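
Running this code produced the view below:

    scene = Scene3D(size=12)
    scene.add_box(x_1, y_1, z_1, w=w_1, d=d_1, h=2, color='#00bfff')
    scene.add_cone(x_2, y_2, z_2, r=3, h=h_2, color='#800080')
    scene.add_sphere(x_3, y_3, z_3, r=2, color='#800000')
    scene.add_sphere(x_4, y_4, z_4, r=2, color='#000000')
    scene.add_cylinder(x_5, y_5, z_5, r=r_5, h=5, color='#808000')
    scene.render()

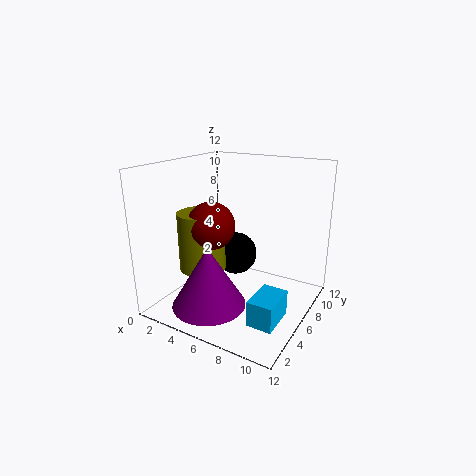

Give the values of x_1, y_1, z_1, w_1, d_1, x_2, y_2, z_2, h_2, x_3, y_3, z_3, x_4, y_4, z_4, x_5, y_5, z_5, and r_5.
x_1 = 9; y_1 = 2; z_1 = 1; w_1 = 2; d_1 = 3; x_2 = 5; y_2 = 3; z_2 = 1; h_2 = 5; x_3 = 4; y_3 = 5; z_3 = 7; x_4 = 4; y_4 = 9; z_4 = 3; x_5 = 3; y_5 = 5; z_5 = 3; r_5 = 2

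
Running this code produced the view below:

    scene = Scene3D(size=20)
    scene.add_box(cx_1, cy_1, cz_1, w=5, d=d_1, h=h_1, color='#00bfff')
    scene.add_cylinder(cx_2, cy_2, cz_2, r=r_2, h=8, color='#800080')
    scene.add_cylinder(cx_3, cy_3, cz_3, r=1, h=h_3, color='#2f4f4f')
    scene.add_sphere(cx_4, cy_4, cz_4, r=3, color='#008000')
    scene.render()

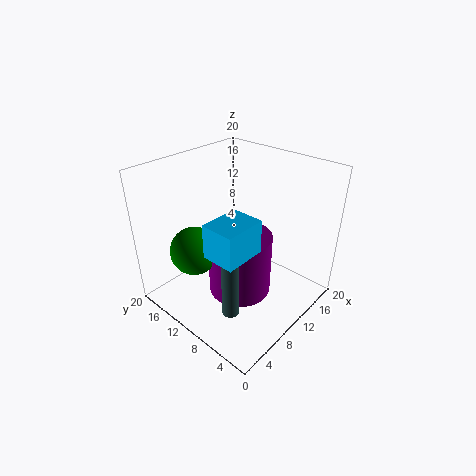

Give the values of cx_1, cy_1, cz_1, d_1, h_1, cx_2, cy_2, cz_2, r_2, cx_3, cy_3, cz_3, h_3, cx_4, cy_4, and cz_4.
cx_1 = 1; cy_1 = 3; cz_1 = 13; d_1 = 4; h_1 = 4; cx_2 = 7; cy_2 = 7; cz_2 = 5; r_2 = 4; cx_3 = 2; cy_3 = 4; cz_3 = 6; h_3 = 9; cx_4 = 3; cy_4 = 11; cz_4 = 11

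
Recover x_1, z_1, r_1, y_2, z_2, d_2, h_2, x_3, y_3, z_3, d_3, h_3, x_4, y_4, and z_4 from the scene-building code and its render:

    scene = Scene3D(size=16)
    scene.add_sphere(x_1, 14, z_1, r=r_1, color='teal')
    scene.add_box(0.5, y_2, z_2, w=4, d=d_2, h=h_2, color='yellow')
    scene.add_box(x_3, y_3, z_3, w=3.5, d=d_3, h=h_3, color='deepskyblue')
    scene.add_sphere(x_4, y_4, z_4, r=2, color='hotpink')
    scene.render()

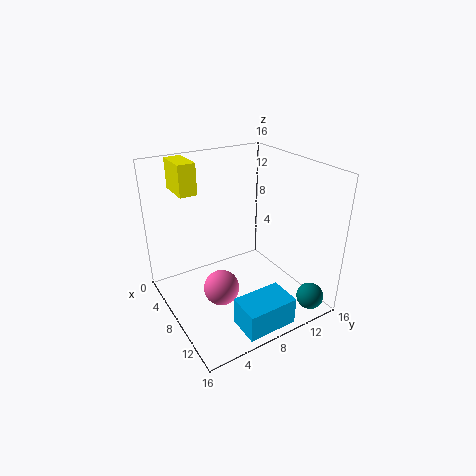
x_1 = 14
z_1 = 1.5
r_1 = 1.5
y_2 = 3
z_2 = 12.5
d_2 = 2
h_2 = 3.5
x_3 = 12
y_3 = 5
z_3 = 0.5
d_3 = 5.5
h_3 = 3
x_4 = 8.5
y_4 = 5.5
z_4 = 2.5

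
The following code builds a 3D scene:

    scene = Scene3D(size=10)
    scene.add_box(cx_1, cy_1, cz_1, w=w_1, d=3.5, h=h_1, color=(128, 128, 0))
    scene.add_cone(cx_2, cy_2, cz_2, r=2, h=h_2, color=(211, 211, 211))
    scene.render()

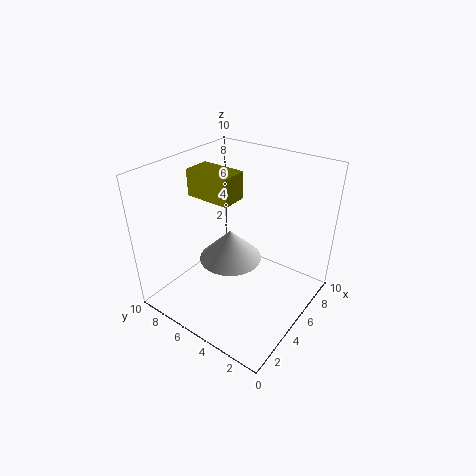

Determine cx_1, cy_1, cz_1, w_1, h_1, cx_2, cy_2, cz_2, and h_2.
cx_1 = 5, cy_1 = 6, cz_1 = 7, w_1 = 2, h_1 = 2, cx_2 = 3.5, cy_2 = 4.5, cz_2 = 4.5, h_2 = 2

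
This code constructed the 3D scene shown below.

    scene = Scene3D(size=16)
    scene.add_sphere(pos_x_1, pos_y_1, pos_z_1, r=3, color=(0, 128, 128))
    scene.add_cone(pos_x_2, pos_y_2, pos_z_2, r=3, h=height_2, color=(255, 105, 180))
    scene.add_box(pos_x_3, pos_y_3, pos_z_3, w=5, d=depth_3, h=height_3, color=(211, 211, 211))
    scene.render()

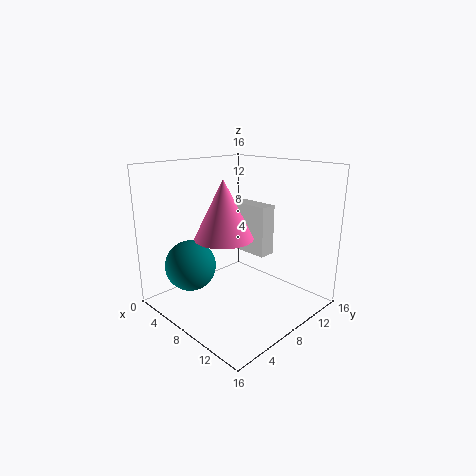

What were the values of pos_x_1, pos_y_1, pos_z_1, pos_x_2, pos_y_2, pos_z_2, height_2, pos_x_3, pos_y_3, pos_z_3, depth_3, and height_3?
pos_x_1 = 3, pos_y_1 = 5, pos_z_1 = 4, pos_x_2 = 9, pos_y_2 = 5, pos_z_2 = 9, height_2 = 6, pos_x_3 = 4, pos_y_3 = 11, pos_z_3 = 5, depth_3 = 2, height_3 = 6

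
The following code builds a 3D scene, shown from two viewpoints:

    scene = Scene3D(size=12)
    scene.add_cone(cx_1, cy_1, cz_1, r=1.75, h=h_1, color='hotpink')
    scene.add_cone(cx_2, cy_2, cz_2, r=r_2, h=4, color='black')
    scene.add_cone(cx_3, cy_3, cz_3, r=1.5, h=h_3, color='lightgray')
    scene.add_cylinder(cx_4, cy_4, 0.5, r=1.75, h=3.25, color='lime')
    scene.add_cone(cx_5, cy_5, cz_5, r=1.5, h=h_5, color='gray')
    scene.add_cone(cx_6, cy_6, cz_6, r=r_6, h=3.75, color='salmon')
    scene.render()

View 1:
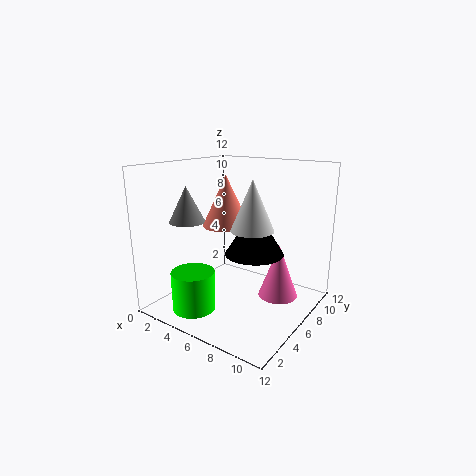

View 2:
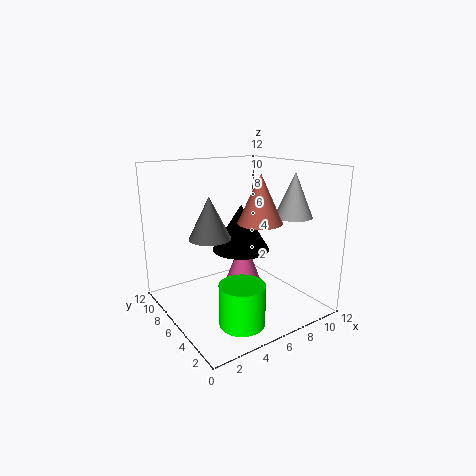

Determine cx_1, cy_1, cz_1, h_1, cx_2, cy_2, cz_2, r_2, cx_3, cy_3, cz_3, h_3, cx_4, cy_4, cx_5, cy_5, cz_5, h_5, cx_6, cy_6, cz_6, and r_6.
cx_1 = 8.5
cy_1 = 8.75
cz_1 = 0.25
h_1 = 4.75
cx_2 = 7
cy_2 = 7
cz_2 = 4.5
r_2 = 2.5
cx_3 = 9.25
cy_3 = 3
cz_3 = 8
h_3 = 3.5
cx_4 = 4
cy_4 = 2.5
cx_5 = 2.25
cy_5 = 4
cz_5 = 7.25
h_5 = 3
cx_6 = 6.5
cy_6 = 3.75
cz_6 = 7.75
r_6 = 1.75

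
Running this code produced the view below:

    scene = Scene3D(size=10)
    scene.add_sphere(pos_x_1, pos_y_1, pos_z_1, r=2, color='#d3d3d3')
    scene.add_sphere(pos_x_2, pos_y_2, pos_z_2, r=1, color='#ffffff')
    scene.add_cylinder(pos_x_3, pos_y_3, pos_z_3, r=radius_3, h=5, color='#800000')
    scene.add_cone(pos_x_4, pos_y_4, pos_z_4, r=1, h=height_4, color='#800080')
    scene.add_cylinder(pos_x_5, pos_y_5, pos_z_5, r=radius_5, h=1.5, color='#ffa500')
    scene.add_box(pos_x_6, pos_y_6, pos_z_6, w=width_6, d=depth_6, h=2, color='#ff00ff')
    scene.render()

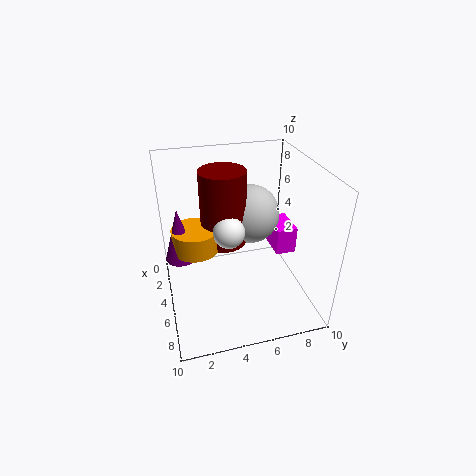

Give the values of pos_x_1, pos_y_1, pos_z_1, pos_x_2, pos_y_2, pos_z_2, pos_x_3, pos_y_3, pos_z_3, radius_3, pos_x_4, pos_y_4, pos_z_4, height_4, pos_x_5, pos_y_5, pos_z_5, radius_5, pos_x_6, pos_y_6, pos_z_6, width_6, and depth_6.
pos_x_1 = 4.5; pos_y_1 = 6; pos_z_1 = 6.5; pos_x_2 = 6.5; pos_y_2 = 4; pos_z_2 = 6.5; pos_x_3 = 5; pos_y_3 = 4; pos_z_3 = 5; radius_3 = 1.5; pos_x_4 = 5.5; pos_y_4 = 1; pos_z_4 = 4.5; height_4 = 3.5; pos_x_5 = 5.5; pos_y_5 = 2; pos_z_5 = 5; radius_5 = 1.5; pos_x_6 = 2.5; pos_y_6 = 8; pos_z_6 = 3; width_6 = 2.5; depth_6 = 1.5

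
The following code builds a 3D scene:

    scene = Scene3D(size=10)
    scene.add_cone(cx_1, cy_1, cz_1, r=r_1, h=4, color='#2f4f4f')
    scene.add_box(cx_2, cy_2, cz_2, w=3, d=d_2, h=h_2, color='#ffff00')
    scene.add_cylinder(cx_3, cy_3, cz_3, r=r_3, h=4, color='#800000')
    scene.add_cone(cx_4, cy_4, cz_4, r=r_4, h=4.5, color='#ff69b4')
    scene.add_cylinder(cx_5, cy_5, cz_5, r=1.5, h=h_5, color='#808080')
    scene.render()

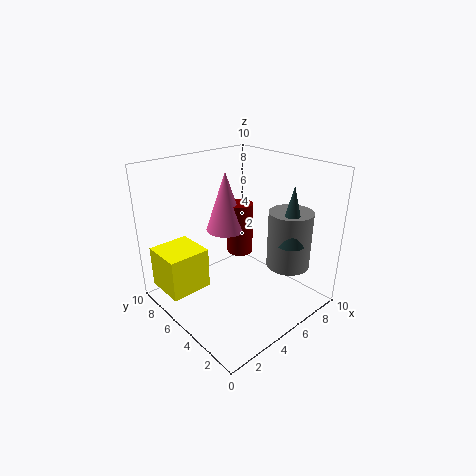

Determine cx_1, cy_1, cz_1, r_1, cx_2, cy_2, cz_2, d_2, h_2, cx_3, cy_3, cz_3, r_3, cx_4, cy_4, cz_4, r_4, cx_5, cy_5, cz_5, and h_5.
cx_1 = 7
cy_1 = 2
cz_1 = 5
r_1 = 1
cx_2 = 0.5
cy_2 = 6.5
cz_2 = 1
d_2 = 3
h_2 = 3
cx_3 = 7
cy_3 = 7
cz_3 = 2.5
r_3 = 1
cx_4 = 6
cy_4 = 7.5
cz_4 = 4.5
r_4 = 1.5
cx_5 = 7.5
cy_5 = 2.5
cz_5 = 3
h_5 = 4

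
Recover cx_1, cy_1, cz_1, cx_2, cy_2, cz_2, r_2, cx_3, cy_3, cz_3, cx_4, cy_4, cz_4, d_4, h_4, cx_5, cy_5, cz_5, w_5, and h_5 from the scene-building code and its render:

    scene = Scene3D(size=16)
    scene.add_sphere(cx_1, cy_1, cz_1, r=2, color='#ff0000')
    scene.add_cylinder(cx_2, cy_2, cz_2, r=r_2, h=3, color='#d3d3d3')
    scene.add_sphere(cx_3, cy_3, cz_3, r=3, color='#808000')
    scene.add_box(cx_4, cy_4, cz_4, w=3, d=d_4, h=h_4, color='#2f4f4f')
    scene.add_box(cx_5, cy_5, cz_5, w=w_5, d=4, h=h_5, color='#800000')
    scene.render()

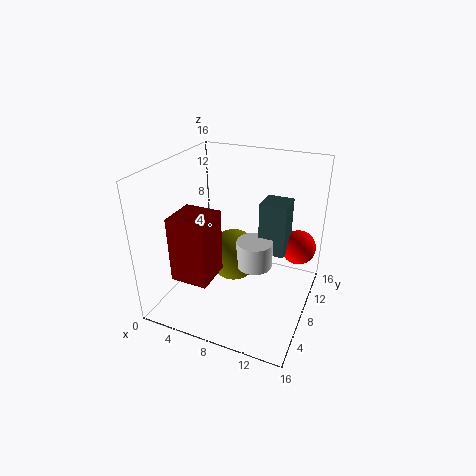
cx_1 = 14
cy_1 = 12
cz_1 = 6
cx_2 = 10
cy_2 = 8
cz_2 = 5
r_2 = 2
cx_3 = 7
cy_3 = 9
cz_3 = 5
cx_4 = 10
cy_4 = 9
cz_4 = 6
d_4 = 3
h_4 = 6
cx_5 = 3
cy_5 = 2
cz_5 = 5
w_5 = 4
h_5 = 7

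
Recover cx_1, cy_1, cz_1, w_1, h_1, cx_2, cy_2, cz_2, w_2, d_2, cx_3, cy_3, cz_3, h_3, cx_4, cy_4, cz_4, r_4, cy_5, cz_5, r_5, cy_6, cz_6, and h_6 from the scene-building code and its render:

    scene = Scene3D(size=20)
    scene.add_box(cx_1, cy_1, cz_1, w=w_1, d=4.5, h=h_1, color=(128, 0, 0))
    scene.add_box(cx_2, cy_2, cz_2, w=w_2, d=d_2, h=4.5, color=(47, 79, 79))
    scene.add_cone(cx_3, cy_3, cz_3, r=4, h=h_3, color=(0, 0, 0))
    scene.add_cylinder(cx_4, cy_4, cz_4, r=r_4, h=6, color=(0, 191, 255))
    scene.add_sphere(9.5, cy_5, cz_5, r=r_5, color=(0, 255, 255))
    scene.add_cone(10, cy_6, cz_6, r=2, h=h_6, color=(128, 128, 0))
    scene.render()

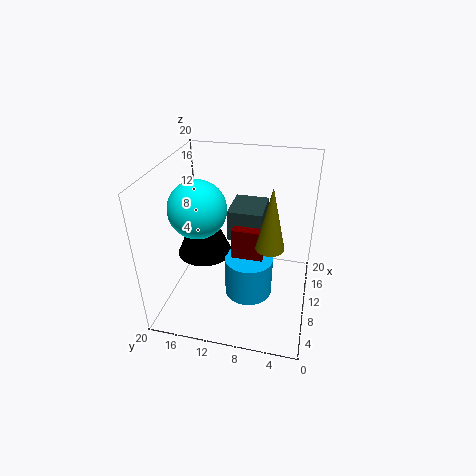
cx_1 = 10, cy_1 = 6.5, cz_1 = 5.5, w_1 = 7, h_1 = 5.5, cx_2 = 11.5, cy_2 = 7, cz_2 = 8.5, w_2 = 6, d_2 = 5, cx_3 = 11.5, cy_3 = 15.5, cz_3 = 6, h_3 = 9, cx_4 = 10.5, cy_4 = 8.5, cz_4 = 0.5, r_4 = 3.5, cy_5 = 15.5, cz_5 = 14, r_5 = 4, cy_6 = 5.5, cz_6 = 9, h_6 = 9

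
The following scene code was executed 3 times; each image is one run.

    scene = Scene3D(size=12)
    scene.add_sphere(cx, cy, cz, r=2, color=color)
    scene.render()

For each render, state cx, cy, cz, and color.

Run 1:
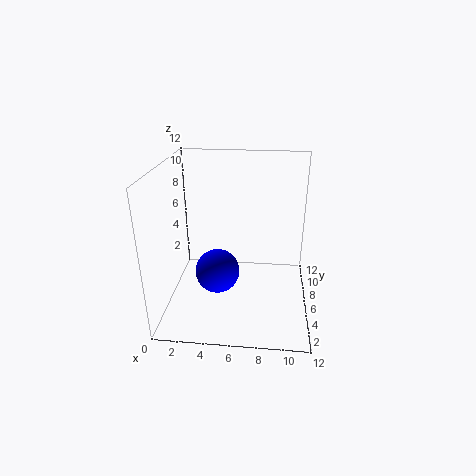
cx = 4
cy = 7
cz = 2
color = 'blue'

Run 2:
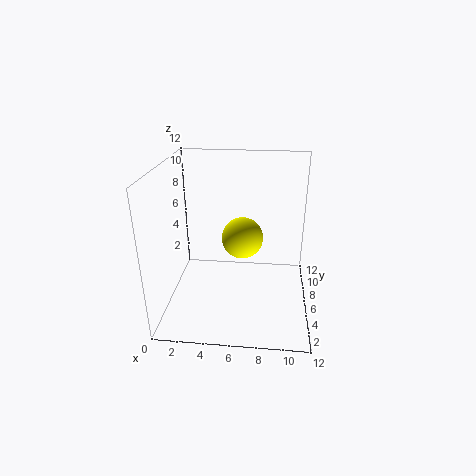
cx = 6
cy = 10
cz = 4
color = 'yellow'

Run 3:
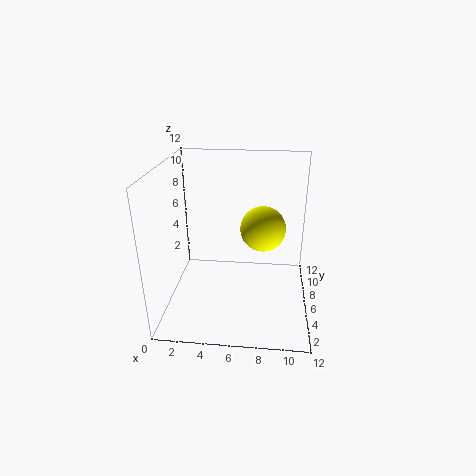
cx = 8
cy = 8
cz = 6
color = 'yellow'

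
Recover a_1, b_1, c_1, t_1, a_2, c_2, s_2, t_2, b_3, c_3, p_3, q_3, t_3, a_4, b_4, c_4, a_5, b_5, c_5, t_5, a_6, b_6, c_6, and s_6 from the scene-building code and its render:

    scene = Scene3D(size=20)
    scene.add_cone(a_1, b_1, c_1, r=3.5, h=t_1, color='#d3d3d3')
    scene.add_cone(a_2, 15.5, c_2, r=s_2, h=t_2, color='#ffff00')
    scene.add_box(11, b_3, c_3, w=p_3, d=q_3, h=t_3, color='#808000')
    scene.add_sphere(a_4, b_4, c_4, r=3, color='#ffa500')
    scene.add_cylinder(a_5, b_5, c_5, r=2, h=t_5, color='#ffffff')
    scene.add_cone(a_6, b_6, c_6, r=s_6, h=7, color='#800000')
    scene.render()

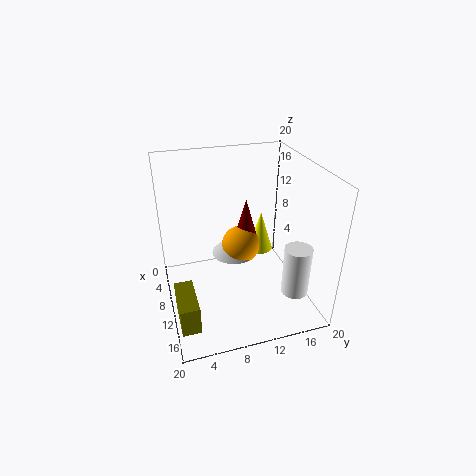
a_1 = 4.5
b_1 = 11
c_1 = 4
t_1 = 3.5
a_2 = 4.5
c_2 = 4
s_2 = 2
t_2 = 6.5
b_3 = 0.5
c_3 = 1
p_3 = 6
q_3 = 2.5
t_3 = 4
a_4 = 5
b_4 = 12
c_4 = 5.5
a_5 = 13
b_5 = 18
c_5 = 1
t_5 = 7.5
a_6 = 4.5
b_6 = 13
c_6 = 6
s_6 = 2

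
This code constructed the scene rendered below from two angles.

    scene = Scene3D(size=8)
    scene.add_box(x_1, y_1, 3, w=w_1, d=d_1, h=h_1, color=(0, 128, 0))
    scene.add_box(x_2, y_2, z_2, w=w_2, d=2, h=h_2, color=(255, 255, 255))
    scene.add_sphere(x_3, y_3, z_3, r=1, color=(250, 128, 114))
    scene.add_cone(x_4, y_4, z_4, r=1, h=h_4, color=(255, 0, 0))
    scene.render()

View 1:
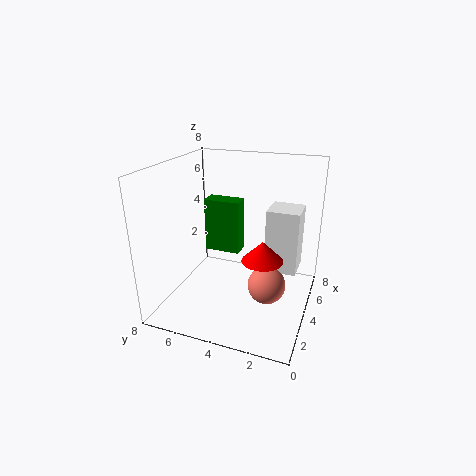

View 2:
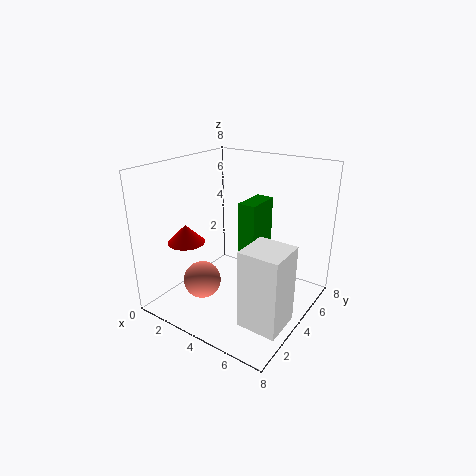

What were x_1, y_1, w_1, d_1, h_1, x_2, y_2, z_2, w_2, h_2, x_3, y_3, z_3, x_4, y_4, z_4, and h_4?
x_1 = 4
y_1 = 4
w_1 = 1
d_1 = 2
h_1 = 3
x_2 = 6
y_2 = 1
z_2 = 1
w_2 = 2
h_2 = 4
x_3 = 3
y_3 = 2
z_3 = 2
x_4 = 2
y_4 = 2
z_4 = 4
h_4 = 1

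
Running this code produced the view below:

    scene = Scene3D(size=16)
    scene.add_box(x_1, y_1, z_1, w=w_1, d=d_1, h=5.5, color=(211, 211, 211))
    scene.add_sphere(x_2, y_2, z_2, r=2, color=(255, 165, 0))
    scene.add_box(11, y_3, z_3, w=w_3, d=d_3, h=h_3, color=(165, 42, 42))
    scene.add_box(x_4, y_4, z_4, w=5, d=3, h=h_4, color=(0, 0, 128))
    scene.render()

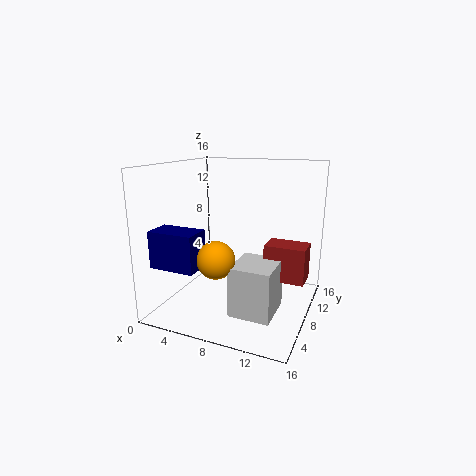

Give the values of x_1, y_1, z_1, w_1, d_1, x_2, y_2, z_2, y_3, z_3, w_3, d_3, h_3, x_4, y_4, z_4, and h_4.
x_1 = 8.5, y_1 = 4, z_1 = 0.5, w_1 = 4.5, d_1 = 5, x_2 = 7, y_2 = 4.5, z_2 = 6.5, y_3 = 8, z_3 = 3.5, w_3 = 4.5, d_3 = 3, h_3 = 4, x_4 = 0.5, y_4 = 2, z_4 = 5.5, h_4 = 4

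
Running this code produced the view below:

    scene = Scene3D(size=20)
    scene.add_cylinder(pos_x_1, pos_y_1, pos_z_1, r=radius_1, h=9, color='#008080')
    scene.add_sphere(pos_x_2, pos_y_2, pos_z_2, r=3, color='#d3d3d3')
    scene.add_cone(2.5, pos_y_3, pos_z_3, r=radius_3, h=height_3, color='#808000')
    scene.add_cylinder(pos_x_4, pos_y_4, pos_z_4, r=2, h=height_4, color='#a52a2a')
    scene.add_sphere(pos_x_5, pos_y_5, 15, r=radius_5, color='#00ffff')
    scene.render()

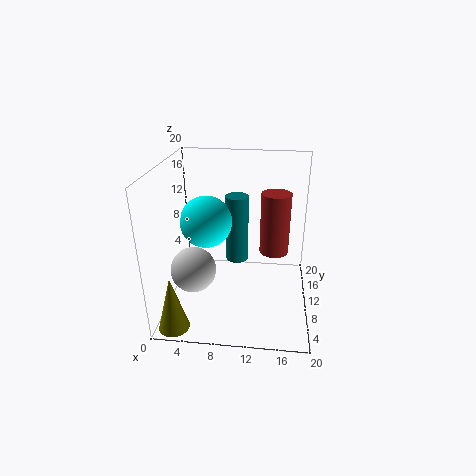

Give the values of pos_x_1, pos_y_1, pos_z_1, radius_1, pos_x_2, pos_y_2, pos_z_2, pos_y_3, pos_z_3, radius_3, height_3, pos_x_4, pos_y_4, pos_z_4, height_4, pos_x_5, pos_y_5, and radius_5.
pos_x_1 = 10; pos_y_1 = 9; pos_z_1 = 7.5; radius_1 = 1.5; pos_x_2 = 4.5; pos_y_2 = 6; pos_z_2 = 7; pos_y_3 = 2; pos_z_3 = 0.5; radius_3 = 2; height_3 = 7.5; pos_x_4 = 15; pos_y_4 = 10.5; pos_z_4 = 8; height_4 = 8.5; pos_x_5 = 7; pos_y_5 = 4; radius_5 = 3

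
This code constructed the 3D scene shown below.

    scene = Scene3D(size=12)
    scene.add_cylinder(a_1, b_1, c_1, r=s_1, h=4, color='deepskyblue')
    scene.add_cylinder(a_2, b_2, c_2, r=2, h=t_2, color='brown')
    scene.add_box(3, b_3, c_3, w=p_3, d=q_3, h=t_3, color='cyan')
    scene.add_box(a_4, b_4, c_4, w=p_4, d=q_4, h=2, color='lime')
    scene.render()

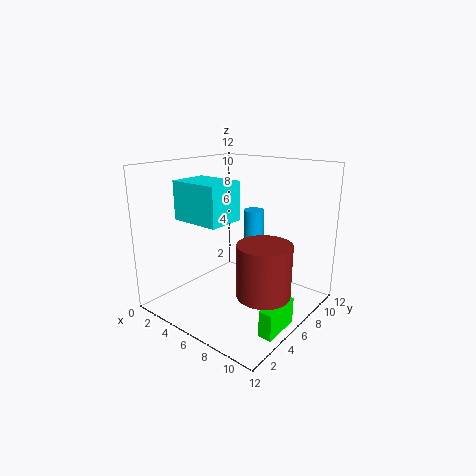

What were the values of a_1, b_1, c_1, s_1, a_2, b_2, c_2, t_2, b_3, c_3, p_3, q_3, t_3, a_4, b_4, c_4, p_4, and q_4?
a_1 = 4, b_1 = 11, c_1 = 3, s_1 = 1, a_2 = 10, b_2 = 4, c_2 = 3, t_2 = 4, b_3 = 2, c_3 = 8, p_3 = 4, q_3 = 3, t_3 = 3, a_4 = 11, b_4 = 2, c_4 = 1, p_4 = 1, q_4 = 3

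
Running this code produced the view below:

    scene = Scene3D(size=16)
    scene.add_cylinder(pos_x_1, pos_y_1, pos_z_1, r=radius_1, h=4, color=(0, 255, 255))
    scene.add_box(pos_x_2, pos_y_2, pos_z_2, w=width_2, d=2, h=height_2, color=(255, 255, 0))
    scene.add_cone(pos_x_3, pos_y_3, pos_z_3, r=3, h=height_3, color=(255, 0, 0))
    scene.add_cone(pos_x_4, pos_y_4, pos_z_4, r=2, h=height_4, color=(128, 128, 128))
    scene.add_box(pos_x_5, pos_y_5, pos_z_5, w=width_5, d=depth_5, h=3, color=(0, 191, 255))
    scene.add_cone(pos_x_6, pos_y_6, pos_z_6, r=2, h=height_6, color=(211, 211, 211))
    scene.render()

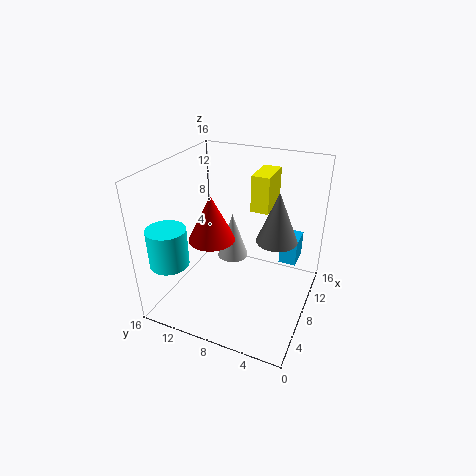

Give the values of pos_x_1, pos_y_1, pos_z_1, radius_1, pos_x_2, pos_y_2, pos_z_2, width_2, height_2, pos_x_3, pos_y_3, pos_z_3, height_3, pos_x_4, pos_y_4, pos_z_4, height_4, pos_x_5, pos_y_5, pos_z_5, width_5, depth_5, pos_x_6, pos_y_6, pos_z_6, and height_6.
pos_x_1 = 2
pos_y_1 = 13
pos_z_1 = 7
radius_1 = 2
pos_x_2 = 9
pos_y_2 = 5
pos_z_2 = 11
width_2 = 4
height_2 = 4
pos_x_3 = 11
pos_y_3 = 13
pos_z_3 = 5
height_3 = 6
pos_x_4 = 6
pos_y_4 = 3
pos_z_4 = 10
height_4 = 5
pos_x_5 = 11
pos_y_5 = 2
pos_z_5 = 4
width_5 = 3
depth_5 = 2
pos_x_6 = 13
pos_y_6 = 11
pos_z_6 = 2
height_6 = 6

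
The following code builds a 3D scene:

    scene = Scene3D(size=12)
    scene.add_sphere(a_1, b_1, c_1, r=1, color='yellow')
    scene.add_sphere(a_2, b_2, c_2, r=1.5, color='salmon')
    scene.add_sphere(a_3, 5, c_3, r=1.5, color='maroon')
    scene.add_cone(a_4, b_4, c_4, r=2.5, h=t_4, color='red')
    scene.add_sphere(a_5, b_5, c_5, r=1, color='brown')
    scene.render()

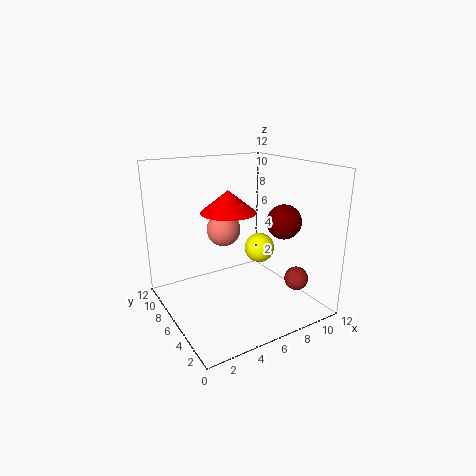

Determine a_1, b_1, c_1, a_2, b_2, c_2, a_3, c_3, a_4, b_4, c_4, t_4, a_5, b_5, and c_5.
a_1 = 5, b_1 = 1.5, c_1 = 7, a_2 = 6, b_2 = 8.5, c_2 = 6, a_3 = 10, c_3 = 7, a_4 = 6.5, b_4 = 8.5, c_4 = 7.5, t_4 = 2, a_5 = 10, b_5 = 3, c_5 = 2.5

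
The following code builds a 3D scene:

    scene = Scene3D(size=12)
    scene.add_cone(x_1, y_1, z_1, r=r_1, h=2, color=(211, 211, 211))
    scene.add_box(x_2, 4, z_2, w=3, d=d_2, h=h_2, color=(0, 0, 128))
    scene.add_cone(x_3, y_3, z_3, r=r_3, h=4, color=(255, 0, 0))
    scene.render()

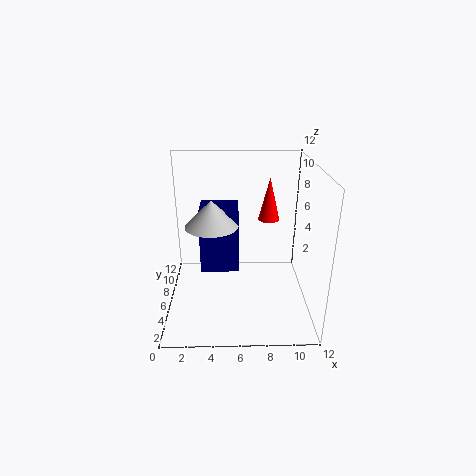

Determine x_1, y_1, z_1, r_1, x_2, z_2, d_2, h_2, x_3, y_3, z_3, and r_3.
x_1 = 4; y_1 = 4; z_1 = 8; r_1 = 2; x_2 = 3; z_2 = 4; d_2 = 3; h_2 = 5; x_3 = 9; y_3 = 10; z_3 = 6; r_3 = 1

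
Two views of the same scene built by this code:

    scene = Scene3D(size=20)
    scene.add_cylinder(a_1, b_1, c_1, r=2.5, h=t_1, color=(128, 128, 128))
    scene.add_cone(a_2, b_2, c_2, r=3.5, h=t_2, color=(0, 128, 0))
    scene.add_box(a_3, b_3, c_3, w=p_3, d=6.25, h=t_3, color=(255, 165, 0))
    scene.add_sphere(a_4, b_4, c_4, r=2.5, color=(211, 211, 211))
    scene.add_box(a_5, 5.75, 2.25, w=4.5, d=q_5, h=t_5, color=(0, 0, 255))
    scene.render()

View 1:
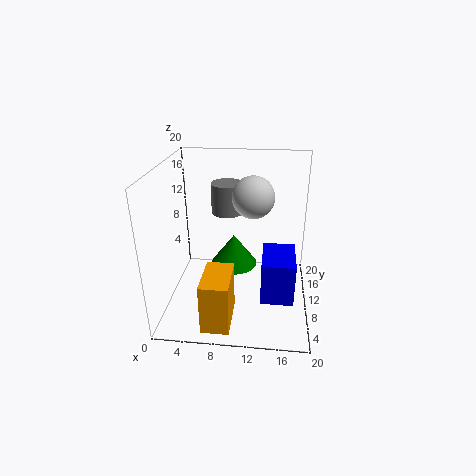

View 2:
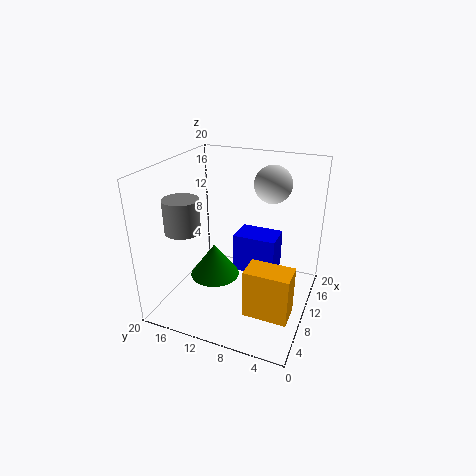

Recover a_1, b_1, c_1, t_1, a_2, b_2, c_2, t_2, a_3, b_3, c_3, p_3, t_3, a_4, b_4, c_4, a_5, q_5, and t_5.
a_1 = 7.5
b_1 = 17.25
c_1 = 10.75
t_1 = 4.75
a_2 = 9
b_2 = 13.25
c_2 = 4
t_2 = 4.75
a_3 = 6
b_3 = 1.5
c_3 = 0.25
p_3 = 3.75
t_3 = 7
a_4 = 12.25
b_4 = 6
c_4 = 17.5
a_5 = 13.5
q_5 = 6.5
t_5 = 6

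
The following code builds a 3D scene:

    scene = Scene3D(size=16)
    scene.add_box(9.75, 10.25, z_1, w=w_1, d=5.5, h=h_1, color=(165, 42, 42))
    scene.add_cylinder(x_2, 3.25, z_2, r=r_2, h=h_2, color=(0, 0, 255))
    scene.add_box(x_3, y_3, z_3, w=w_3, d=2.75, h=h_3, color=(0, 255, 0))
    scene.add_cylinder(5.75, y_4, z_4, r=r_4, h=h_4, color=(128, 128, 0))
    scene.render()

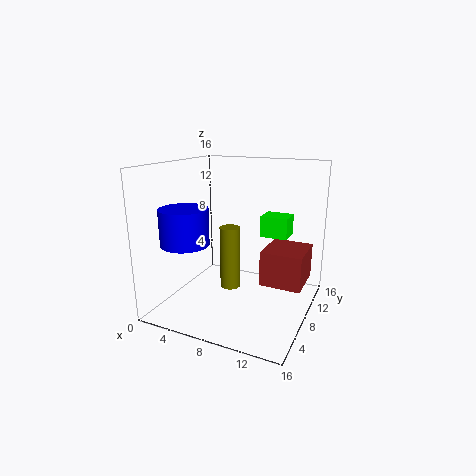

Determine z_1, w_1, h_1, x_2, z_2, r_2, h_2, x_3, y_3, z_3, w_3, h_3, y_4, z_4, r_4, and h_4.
z_1 = 1.5; w_1 = 5; h_1 = 4.25; x_2 = 4.25; z_2 = 8.25; r_2 = 2.5; h_2 = 3.75; x_3 = 9.25; y_3 = 11.5; z_3 = 7.25; w_3 = 3.25; h_3 = 2.5; y_4 = 10.5; z_4 = 0.5; r_4 = 1.25; h_4 = 7.75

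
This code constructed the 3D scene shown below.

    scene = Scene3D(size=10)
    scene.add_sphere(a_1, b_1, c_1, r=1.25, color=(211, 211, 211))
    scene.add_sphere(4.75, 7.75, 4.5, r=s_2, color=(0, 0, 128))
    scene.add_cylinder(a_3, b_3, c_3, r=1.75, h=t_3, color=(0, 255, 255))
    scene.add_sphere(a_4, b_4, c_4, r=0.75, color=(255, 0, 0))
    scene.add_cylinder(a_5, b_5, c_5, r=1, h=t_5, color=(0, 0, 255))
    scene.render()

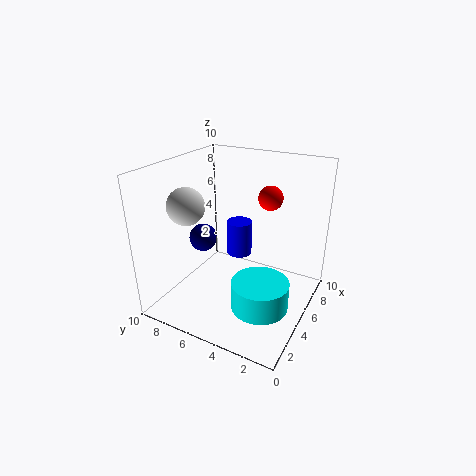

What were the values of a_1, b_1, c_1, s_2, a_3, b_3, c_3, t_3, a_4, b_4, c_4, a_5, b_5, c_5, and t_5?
a_1 = 3; b_1 = 7.75; c_1 = 7.5; s_2 = 1; a_3 = 2.25; b_3 = 2; c_3 = 2.25; t_3 = 1.75; a_4 = 4.5; b_4 = 2.5; c_4 = 8.5; a_5 = 8; b_5 = 6.5; c_5 = 2; t_5 = 2.75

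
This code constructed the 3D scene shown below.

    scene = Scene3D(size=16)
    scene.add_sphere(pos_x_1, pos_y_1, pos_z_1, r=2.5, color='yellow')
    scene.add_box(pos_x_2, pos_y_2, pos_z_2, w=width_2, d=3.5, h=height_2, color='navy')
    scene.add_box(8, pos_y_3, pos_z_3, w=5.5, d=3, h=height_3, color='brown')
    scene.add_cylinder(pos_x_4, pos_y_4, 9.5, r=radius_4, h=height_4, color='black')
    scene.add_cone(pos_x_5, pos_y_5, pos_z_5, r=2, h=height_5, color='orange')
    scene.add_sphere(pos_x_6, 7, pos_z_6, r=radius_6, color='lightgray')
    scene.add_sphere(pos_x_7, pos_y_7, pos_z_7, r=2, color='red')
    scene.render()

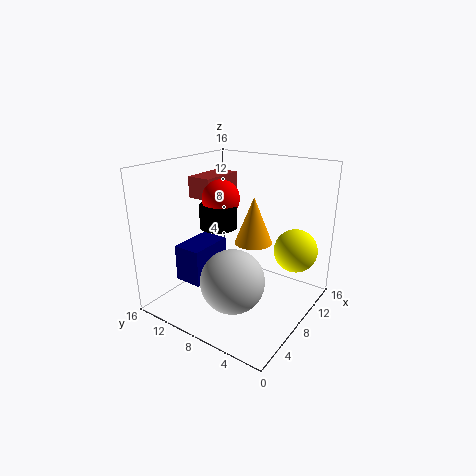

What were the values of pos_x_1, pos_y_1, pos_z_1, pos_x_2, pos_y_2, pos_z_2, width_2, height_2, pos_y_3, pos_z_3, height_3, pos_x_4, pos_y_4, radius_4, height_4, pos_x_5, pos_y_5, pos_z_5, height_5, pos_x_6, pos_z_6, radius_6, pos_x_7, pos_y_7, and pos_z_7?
pos_x_1 = 12.5; pos_y_1 = 3; pos_z_1 = 6; pos_x_2 = 5.5; pos_y_2 = 12; pos_z_2 = 1.5; width_2 = 5.5; height_2 = 4.5; pos_y_3 = 12; pos_z_3 = 11.5; height_3 = 2.5; pos_x_4 = 6.5; pos_y_4 = 9.5; radius_4 = 2; height_4 = 2.5; pos_x_5 = 8; pos_y_5 = 6; pos_z_5 = 8; height_5 = 5; pos_x_6 = 5.5; pos_z_6 = 4; radius_6 = 3.5; pos_x_7 = 7; pos_y_7 = 9.5; pos_z_7 = 12.5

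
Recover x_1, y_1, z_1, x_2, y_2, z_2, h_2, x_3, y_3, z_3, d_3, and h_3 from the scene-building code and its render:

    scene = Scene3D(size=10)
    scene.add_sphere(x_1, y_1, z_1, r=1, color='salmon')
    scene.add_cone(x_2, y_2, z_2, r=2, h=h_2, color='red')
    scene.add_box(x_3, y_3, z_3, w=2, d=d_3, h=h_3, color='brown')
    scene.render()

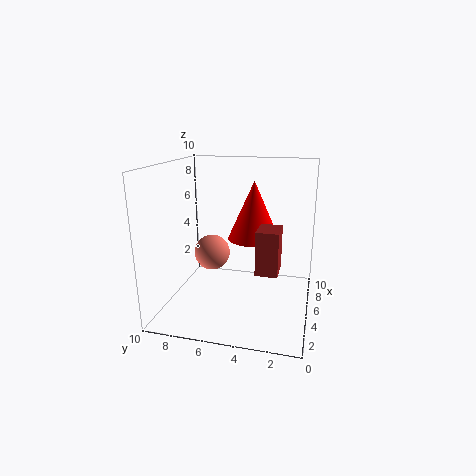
x_1 = 1; y_1 = 5.5; z_1 = 5.5; x_2 = 8; y_2 = 4.5; z_2 = 4; h_2 = 4.5; x_3 = 3.5; y_3 = 2; z_3 = 3; d_3 = 1.5; h_3 = 3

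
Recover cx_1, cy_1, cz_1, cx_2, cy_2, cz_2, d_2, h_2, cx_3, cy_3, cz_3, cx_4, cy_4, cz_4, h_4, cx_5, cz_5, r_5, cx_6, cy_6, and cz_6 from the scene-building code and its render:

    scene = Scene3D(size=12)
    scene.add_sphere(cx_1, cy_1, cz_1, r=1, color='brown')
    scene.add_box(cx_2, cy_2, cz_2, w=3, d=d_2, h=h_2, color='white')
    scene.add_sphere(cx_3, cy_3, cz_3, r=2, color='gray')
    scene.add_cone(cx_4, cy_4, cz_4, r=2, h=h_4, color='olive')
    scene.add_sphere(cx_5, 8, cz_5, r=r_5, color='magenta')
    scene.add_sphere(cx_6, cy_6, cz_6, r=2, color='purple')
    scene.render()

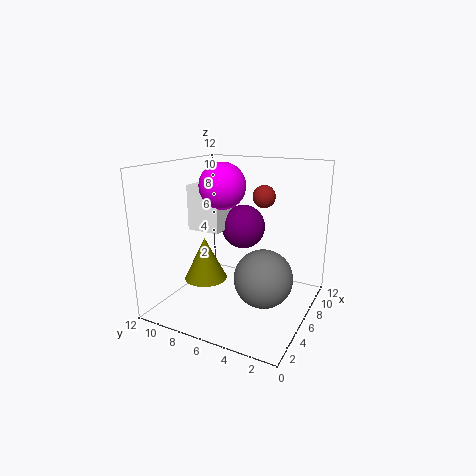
cx_1 = 9
cy_1 = 5
cz_1 = 9
cx_2 = 6
cy_2 = 8
cz_2 = 6
d_2 = 3
h_2 = 4
cx_3 = 2
cy_3 = 2
cz_3 = 5
cx_4 = 7
cy_4 = 10
cz_4 = 1
h_4 = 4
cx_5 = 7
cz_5 = 10
r_5 = 2
cx_6 = 9
cy_6 = 7
cz_6 = 6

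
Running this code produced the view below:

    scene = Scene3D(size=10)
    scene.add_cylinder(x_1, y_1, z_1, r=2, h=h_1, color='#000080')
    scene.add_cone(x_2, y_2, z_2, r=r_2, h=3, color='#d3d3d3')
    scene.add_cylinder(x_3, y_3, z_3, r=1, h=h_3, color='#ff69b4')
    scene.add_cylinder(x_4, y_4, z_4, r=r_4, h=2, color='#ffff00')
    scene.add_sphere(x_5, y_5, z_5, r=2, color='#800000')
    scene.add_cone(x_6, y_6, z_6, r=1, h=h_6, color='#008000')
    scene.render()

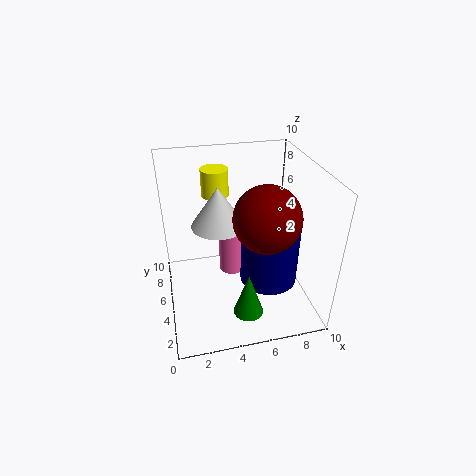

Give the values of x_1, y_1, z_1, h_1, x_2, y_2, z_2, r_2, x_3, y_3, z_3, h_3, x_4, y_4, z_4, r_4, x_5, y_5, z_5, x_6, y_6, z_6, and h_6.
x_1 = 7, y_1 = 4, z_1 = 2, h_1 = 4, x_2 = 4, y_2 = 7, z_2 = 5, r_2 = 2, x_3 = 5, y_3 = 7, z_3 = 1, h_3 = 4, x_4 = 4, y_4 = 8, z_4 = 7, r_4 = 1, x_5 = 6, y_5 = 2, z_5 = 8, x_6 = 5, y_6 = 2, z_6 = 1, h_6 = 3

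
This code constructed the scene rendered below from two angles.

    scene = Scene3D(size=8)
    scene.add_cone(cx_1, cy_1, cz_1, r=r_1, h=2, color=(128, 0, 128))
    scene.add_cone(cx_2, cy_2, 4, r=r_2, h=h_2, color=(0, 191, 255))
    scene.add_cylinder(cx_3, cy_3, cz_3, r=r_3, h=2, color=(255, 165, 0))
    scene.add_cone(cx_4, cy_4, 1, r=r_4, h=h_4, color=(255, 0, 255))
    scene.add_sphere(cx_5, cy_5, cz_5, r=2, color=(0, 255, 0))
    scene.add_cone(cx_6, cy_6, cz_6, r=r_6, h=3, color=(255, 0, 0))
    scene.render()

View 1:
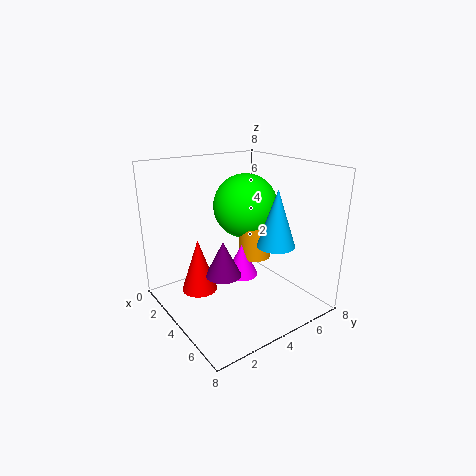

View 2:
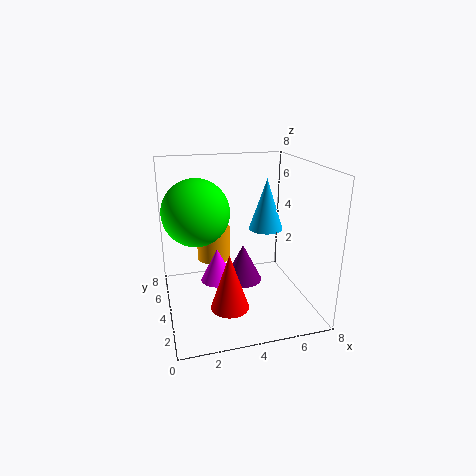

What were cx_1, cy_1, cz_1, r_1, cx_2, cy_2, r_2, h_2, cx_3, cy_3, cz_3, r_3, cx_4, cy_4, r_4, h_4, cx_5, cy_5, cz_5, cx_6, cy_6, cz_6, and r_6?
cx_1 = 4, cy_1 = 3, cz_1 = 2, r_1 = 1, cx_2 = 6, cy_2 = 5, r_2 = 1, h_2 = 3, cx_3 = 3, cy_3 = 6, cz_3 = 2, r_3 = 1, cx_4 = 3, cy_4 = 5, r_4 = 1, h_4 = 2, cx_5 = 2, cy_5 = 6, cz_5 = 5, cx_6 = 3, cy_6 = 2, cz_6 = 1, r_6 = 1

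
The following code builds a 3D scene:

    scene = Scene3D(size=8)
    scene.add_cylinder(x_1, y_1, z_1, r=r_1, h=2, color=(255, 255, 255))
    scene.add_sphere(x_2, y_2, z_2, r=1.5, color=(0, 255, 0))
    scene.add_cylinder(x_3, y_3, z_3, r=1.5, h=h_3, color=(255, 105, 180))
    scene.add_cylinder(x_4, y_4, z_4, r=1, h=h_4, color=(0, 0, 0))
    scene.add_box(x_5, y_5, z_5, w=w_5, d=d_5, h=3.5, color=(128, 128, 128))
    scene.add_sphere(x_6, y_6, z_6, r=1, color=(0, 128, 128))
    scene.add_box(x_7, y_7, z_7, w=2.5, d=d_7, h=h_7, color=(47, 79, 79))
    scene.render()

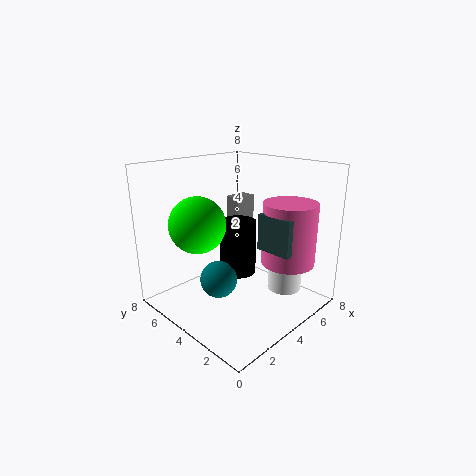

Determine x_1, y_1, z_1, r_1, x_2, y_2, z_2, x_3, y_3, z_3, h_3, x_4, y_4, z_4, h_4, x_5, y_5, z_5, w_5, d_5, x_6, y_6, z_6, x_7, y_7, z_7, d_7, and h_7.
x_1 = 6.5; y_1 = 2.5; z_1 = 0.5; r_1 = 1; x_2 = 2; y_2 = 5; z_2 = 5; x_3 = 6; y_3 = 2; z_3 = 2.5; h_3 = 3.5; x_4 = 4; y_4 = 4; z_4 = 2; h_4 = 3; x_5 = 6; y_5 = 6; z_5 = 2; w_5 = 1.5; d_5 = 1; x_6 = 2.5; y_6 = 4; z_6 = 2; x_7 = 4.5; y_7 = 1; z_7 = 3.5; d_7 = 2; h_7 = 2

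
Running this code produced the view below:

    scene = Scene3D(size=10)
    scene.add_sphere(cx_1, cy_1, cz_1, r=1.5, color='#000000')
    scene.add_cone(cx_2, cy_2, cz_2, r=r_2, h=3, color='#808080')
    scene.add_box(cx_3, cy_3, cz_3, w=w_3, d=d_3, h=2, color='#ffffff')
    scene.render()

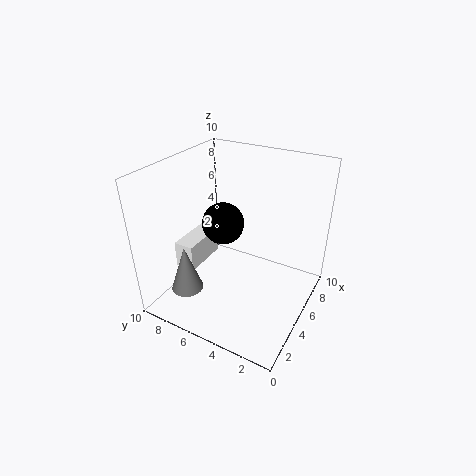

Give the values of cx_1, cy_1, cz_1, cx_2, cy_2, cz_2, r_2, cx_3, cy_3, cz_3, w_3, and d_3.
cx_1 = 5.5
cy_1 = 6.5
cz_1 = 5.5
cx_2 = 1
cy_2 = 6.5
cz_2 = 3
r_2 = 1
cx_3 = 3.5
cy_3 = 8
cz_3 = 2
w_3 = 3.5
d_3 = 1.5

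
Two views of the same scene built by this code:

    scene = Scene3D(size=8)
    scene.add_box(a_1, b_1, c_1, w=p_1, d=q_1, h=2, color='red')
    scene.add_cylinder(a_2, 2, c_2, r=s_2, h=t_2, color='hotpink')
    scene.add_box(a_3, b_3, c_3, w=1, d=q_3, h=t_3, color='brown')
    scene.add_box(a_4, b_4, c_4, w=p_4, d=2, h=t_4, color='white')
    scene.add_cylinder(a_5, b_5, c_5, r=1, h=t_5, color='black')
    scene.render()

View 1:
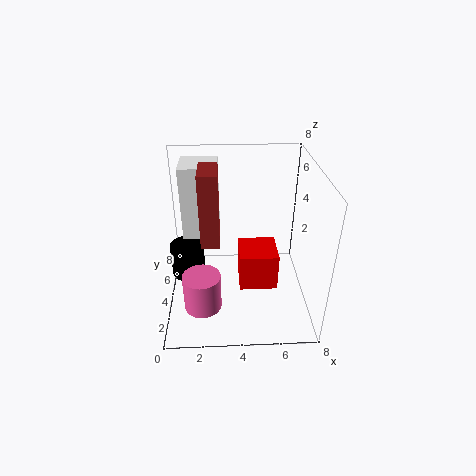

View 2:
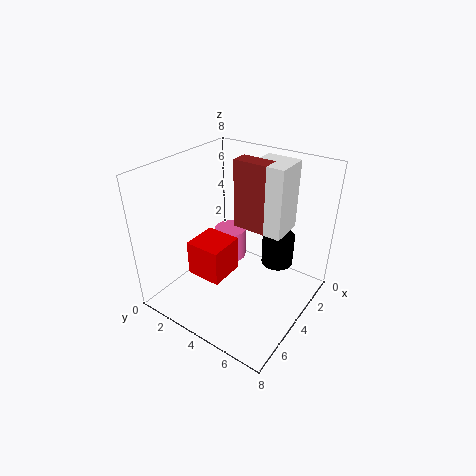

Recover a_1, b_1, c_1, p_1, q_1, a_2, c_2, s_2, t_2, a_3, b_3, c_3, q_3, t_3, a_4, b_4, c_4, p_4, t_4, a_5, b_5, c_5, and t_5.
a_1 = 4
b_1 = 2
c_1 = 2
p_1 = 2
q_1 = 2
a_2 = 2
c_2 = 1
s_2 = 1
t_2 = 2
a_3 = 2
b_3 = 3
c_3 = 4
q_3 = 2
t_3 = 4
a_4 = 1
b_4 = 4
c_4 = 4
p_4 = 2
t_4 = 4
a_5 = 1
b_5 = 5
c_5 = 1
t_5 = 2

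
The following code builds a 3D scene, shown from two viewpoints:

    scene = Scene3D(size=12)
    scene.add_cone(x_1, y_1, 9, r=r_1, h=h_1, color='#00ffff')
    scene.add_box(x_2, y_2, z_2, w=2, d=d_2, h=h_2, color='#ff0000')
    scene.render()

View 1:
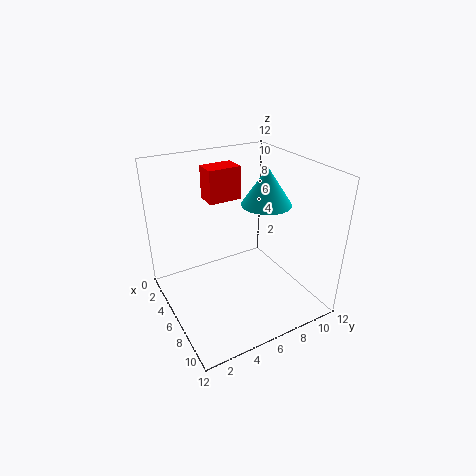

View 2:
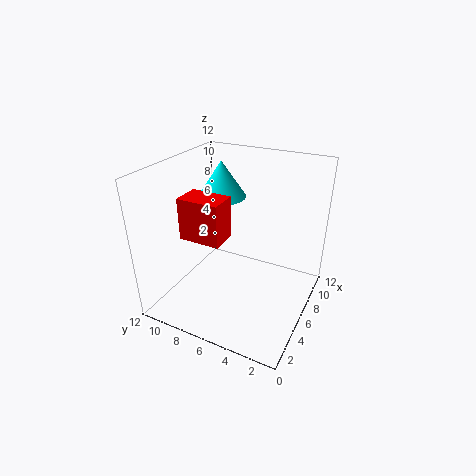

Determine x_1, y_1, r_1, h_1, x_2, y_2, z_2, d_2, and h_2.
x_1 = 7; y_1 = 8; r_1 = 2; h_1 = 3; x_2 = 1; y_2 = 5; z_2 = 8; d_2 = 3; h_2 = 3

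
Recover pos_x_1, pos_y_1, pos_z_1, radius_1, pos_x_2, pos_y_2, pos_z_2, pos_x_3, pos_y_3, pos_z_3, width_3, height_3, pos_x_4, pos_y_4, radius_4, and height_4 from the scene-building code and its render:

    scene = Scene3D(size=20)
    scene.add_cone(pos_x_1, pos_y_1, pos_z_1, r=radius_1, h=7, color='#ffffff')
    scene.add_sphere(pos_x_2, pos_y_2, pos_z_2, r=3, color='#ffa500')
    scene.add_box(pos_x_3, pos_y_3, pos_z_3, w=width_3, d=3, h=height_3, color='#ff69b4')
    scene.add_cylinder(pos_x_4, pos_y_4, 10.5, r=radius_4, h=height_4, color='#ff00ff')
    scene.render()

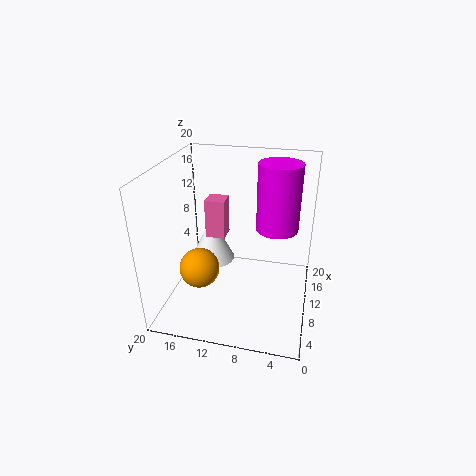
pos_x_1 = 15
pos_y_1 = 15.5
pos_z_1 = 3
radius_1 = 3.5
pos_x_2 = 10
pos_y_2 = 16
pos_z_2 = 4
pos_x_3 = 13.5
pos_y_3 = 13
pos_z_3 = 7.5
width_3 = 3
height_3 = 6
pos_x_4 = 13
pos_y_4 = 5
radius_4 = 3
height_4 = 9.5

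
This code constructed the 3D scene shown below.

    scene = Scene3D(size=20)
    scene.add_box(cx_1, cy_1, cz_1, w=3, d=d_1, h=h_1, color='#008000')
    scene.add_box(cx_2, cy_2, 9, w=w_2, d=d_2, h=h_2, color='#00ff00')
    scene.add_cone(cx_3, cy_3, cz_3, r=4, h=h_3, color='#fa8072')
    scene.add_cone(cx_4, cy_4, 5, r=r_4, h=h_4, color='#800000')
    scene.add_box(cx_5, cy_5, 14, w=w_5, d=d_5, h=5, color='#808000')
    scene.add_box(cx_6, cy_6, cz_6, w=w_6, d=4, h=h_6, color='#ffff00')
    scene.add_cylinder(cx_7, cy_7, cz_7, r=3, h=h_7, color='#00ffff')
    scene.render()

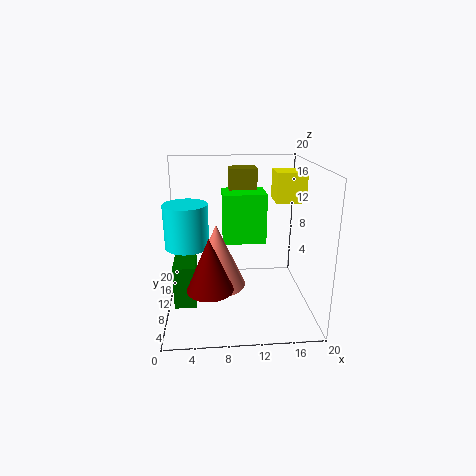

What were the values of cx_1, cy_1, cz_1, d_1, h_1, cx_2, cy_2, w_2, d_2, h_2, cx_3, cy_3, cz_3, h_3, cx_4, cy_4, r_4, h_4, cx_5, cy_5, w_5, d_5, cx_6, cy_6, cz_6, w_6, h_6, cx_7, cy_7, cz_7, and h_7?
cx_1 = 1, cy_1 = 7, cz_1 = 1, d_1 = 6, h_1 = 6, cx_2 = 8, cy_2 = 10, w_2 = 6, d_2 = 5, h_2 = 7, cx_3 = 7, cy_3 = 10, cz_3 = 3, h_3 = 9, cx_4 = 6, cy_4 = 5, r_4 = 3, h_4 = 7, cx_5 = 9, cy_5 = 13, w_5 = 4, d_5 = 3, cx_6 = 15, cy_6 = 9, cz_6 = 15, w_6 = 4, h_6 = 4, cx_7 = 3, cy_7 = 10, cz_7 = 9, h_7 = 6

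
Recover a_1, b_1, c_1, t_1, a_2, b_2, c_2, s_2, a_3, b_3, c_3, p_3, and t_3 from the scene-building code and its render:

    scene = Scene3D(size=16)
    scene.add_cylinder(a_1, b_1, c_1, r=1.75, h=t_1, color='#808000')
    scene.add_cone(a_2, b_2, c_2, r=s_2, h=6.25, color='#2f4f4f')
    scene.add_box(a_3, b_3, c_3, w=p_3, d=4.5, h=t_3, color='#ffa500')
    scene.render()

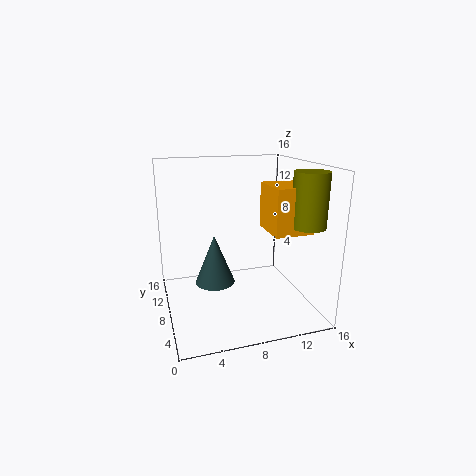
a_1 = 13.75, b_1 = 3, c_1 = 10.25, t_1 = 5.5, a_2 = 6.25, b_2 = 12.25, c_2 = 0.75, s_2 = 2.5, a_3 = 10.25, b_3 = 2.75, c_3 = 9.5, p_3 = 4, t_3 = 4.75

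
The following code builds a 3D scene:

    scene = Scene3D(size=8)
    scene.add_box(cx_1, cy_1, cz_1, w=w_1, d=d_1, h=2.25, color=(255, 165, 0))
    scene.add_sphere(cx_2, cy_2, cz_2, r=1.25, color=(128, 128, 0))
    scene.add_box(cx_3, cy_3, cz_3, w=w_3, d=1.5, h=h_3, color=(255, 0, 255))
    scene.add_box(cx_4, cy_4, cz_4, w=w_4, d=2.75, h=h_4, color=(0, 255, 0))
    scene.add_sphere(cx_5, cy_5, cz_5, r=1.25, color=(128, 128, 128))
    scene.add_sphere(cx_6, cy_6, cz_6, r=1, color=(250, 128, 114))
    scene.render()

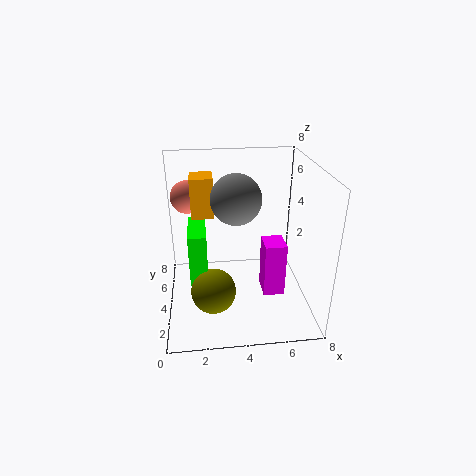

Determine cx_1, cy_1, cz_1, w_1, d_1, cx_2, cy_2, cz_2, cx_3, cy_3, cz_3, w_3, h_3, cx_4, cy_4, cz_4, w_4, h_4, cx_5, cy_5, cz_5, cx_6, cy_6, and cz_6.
cx_1 = 1.5, cy_1 = 4.5, cz_1 = 5, w_1 = 1.25, d_1 = 1.5, cx_2 = 2.5, cy_2 = 3, cz_2 = 1.25, cx_3 = 5.5, cy_3 = 3.5, cz_3 = 0.25, w_3 = 1.25, h_3 = 3.25, cx_4 = 1.25, cy_4 = 3.25, cz_4 = 1.5, w_4 = 1, h_4 = 3, cx_5 = 3.75, cy_5 = 2.75, cz_5 = 6.75, cx_6 = 1.25, cy_6 = 6.75, cz_6 = 5.5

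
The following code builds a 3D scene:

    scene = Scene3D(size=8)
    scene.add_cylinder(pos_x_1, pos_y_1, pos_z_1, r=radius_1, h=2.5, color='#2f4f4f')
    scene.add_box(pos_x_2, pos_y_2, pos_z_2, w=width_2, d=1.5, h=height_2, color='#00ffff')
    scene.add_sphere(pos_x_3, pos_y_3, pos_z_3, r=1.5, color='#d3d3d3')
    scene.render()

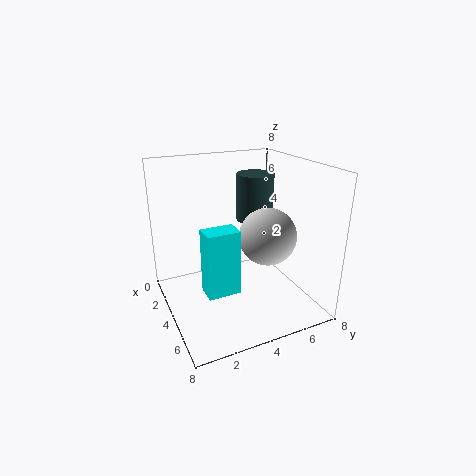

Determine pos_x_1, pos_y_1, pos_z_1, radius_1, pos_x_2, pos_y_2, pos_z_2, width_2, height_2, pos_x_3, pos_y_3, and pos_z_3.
pos_x_1 = 4
pos_y_1 = 5
pos_z_1 = 5
radius_1 = 1
pos_x_2 = 6.5
pos_y_2 = 1
pos_z_2 = 3
width_2 = 1
height_2 = 3
pos_x_3 = 5.5
pos_y_3 = 5
pos_z_3 = 4.5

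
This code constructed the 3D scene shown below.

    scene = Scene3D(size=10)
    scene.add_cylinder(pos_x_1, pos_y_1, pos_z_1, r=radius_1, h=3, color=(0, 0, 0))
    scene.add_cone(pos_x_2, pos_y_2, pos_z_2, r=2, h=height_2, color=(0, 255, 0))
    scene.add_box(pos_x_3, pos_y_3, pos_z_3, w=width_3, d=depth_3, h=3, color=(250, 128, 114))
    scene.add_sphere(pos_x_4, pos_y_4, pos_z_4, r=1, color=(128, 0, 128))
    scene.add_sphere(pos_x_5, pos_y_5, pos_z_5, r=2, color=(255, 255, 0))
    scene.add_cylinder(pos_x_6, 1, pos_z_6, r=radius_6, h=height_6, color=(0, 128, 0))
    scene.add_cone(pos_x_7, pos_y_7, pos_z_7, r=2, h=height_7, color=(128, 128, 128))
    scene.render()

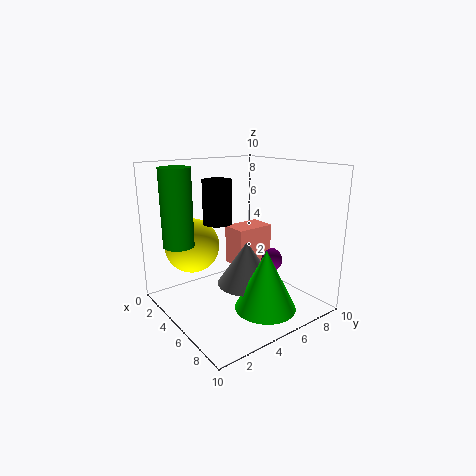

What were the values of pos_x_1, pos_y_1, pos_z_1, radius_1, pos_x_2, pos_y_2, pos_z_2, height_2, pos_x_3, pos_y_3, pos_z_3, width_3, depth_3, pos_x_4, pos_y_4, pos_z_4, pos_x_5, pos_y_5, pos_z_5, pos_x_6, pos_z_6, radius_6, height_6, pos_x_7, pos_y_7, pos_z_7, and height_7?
pos_x_1 = 4
pos_y_1 = 4
pos_z_1 = 6
radius_1 = 1
pos_x_2 = 8
pos_y_2 = 5
pos_z_2 = 1
height_2 = 4
pos_x_3 = 2
pos_y_3 = 6
pos_z_3 = 2
width_3 = 2
depth_3 = 3
pos_x_4 = 4
pos_y_4 = 9
pos_z_4 = 2
pos_x_5 = 2
pos_y_5 = 3
pos_z_5 = 4
pos_x_6 = 4
pos_z_6 = 5
radius_6 = 1
height_6 = 5
pos_x_7 = 6
pos_y_7 = 5
pos_z_7 = 2
height_7 = 3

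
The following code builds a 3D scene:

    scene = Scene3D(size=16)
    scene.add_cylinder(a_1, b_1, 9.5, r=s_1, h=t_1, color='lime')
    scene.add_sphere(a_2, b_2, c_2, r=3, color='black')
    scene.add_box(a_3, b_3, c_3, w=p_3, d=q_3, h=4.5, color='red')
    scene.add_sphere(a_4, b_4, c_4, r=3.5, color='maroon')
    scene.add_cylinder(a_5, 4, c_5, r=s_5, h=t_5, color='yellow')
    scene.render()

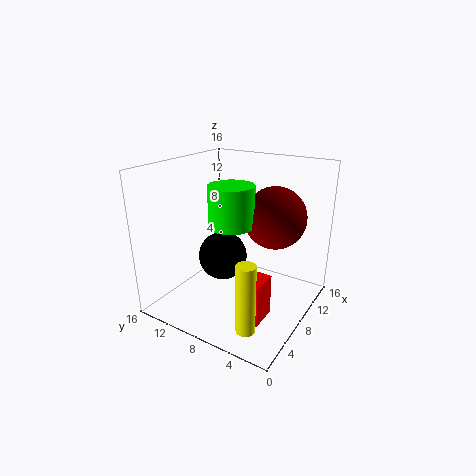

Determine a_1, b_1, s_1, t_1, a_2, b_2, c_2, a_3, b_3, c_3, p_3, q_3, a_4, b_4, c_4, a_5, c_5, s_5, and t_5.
a_1 = 7.5, b_1 = 8.5, s_1 = 2.5, t_1 = 4.5, a_2 = 10, b_2 = 11.5, c_2 = 4, a_3 = 3.5, b_3 = 3, c_3 = 1, p_3 = 3, q_3 = 2.5, a_4 = 11, b_4 = 5, c_4 = 10, a_5 = 3, c_5 = 0.5, s_5 = 1, t_5 = 7.5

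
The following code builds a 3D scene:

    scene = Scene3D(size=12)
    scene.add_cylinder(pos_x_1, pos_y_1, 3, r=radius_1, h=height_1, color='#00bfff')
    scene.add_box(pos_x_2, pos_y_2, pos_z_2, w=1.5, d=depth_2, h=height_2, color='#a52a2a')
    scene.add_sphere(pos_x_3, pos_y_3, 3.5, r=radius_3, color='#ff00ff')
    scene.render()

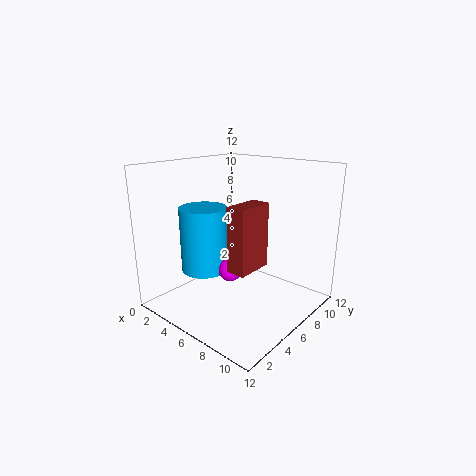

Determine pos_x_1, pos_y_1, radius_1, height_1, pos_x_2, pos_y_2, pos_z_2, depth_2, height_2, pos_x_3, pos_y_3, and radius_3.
pos_x_1 = 3.5, pos_y_1 = 4.5, radius_1 = 2, height_1 = 5.5, pos_x_2 = 7.5, pos_y_2 = 3, pos_z_2 = 4.5, depth_2 = 3, height_2 = 5, pos_x_3 = 6, pos_y_3 = 5, radius_3 = 1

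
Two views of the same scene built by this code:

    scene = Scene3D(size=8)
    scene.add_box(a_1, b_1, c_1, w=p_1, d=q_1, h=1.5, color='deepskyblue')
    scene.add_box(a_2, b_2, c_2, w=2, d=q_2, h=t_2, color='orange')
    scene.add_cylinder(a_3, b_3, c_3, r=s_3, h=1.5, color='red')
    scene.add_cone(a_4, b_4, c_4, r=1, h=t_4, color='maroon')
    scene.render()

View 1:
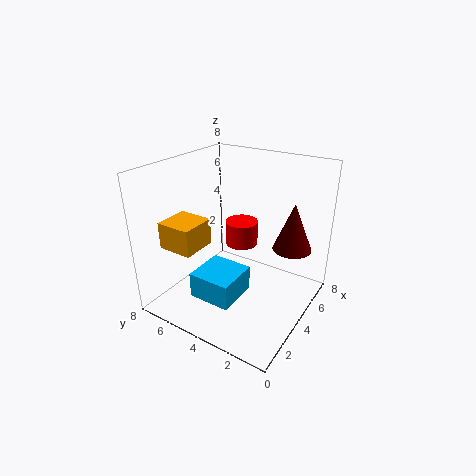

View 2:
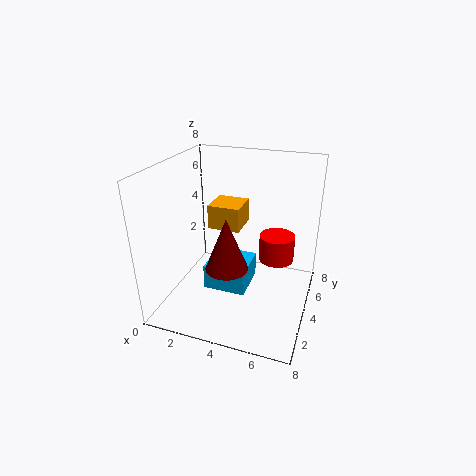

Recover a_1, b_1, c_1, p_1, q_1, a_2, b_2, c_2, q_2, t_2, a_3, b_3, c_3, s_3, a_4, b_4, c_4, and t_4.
a_1 = 2
b_1 = 3.5
c_1 = 0.5
p_1 = 2.5
q_1 = 2.5
a_2 = 1.5
b_2 = 5.5
c_2 = 3.5
q_2 = 2
t_2 = 1.5
a_3 = 6
b_3 = 5
c_3 = 2.5
s_3 = 1
a_4 = 4.5
b_4 = 1
c_4 = 4
t_4 = 2.5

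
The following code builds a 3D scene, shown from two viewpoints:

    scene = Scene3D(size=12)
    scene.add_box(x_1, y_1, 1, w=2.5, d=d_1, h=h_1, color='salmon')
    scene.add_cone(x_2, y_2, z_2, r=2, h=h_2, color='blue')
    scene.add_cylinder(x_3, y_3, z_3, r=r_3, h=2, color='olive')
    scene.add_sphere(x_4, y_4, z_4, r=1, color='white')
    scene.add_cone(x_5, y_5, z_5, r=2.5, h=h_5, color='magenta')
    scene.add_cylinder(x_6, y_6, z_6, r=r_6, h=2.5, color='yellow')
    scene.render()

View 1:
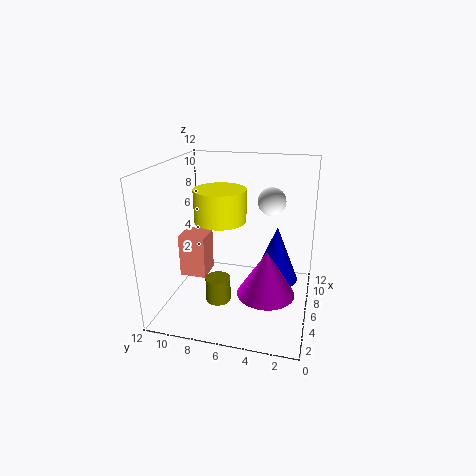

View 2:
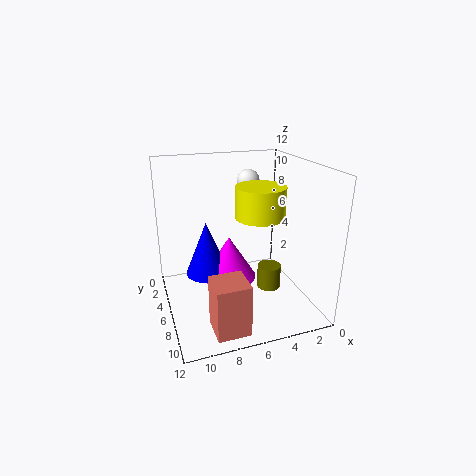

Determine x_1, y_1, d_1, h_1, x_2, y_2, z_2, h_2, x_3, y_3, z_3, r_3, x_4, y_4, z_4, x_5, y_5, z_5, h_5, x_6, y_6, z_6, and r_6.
x_1 = 7
y_1 = 9.5
d_1 = 2.5
h_1 = 4
x_2 = 8
y_2 = 3
z_2 = 1.5
h_2 = 5
x_3 = 3.5
y_3 = 7
z_3 = 1.5
r_3 = 1
x_4 = 4
y_4 = 3
z_4 = 10
x_5 = 6
y_5 = 3.5
z_5 = 1
h_5 = 4
x_6 = 4.5
y_6 = 7
z_6 = 8
r_6 = 2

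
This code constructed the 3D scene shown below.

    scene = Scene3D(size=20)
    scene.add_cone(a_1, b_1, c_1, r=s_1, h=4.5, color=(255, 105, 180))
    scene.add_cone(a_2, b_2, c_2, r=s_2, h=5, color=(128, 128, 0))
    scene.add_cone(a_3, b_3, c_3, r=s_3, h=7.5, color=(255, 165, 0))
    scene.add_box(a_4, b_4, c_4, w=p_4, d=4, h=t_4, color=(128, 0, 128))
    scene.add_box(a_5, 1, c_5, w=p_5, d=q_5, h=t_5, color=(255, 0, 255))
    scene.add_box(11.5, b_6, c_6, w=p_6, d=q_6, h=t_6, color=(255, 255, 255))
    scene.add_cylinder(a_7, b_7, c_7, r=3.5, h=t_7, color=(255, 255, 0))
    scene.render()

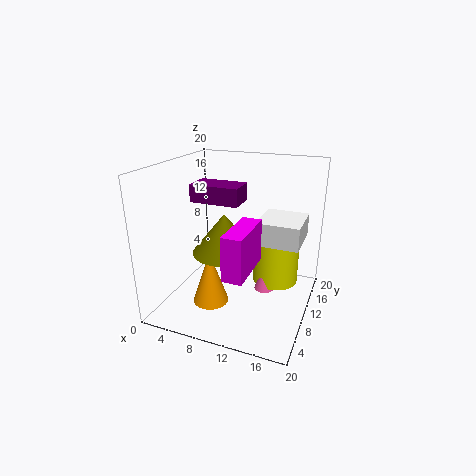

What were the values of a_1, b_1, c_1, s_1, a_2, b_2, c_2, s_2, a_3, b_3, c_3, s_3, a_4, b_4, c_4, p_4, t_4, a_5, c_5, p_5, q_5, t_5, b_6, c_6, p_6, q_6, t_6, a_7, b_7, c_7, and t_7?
a_1 = 13, b_1 = 13.5, c_1 = 0.5, s_1 = 1.5, a_2 = 10, b_2 = 5.5, c_2 = 10, s_2 = 4, a_3 = 7, b_3 = 7, c_3 = 1, s_3 = 2.5, a_4 = 3, b_4 = 9.5, c_4 = 14.5, p_4 = 7, t_4 = 2.5, a_5 = 11.5, c_5 = 8.5, p_5 = 2.5, q_5 = 7, t_5 = 5.5, b_6 = 12.5, c_6 = 8, p_6 = 6.5, q_6 = 7, t_6 = 3.5, a_7 = 14, b_7 = 16, c_7 = 1, t_7 = 7.5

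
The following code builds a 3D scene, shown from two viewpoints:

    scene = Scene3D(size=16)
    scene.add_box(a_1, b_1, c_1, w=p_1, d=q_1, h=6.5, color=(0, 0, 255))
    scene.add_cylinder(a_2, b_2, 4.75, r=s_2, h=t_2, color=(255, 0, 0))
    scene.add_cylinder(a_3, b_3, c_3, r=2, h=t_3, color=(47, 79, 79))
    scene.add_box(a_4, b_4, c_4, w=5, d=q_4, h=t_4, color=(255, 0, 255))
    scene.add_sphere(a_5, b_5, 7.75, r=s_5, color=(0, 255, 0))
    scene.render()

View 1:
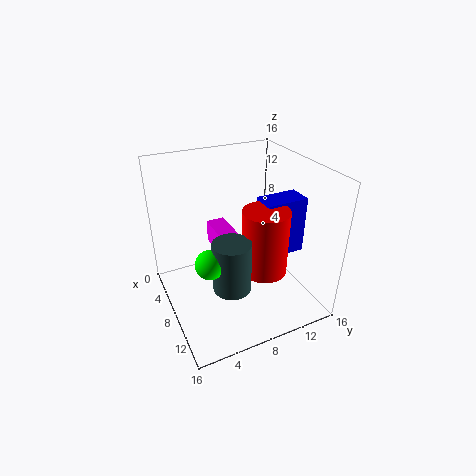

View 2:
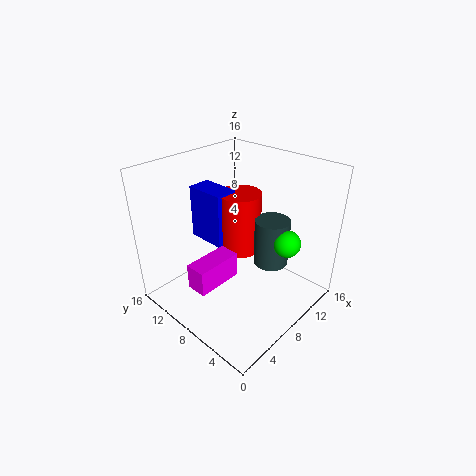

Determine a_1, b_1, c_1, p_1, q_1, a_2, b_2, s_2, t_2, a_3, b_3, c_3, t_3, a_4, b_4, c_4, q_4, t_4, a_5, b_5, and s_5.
a_1 = 7.5; b_1 = 10.5; c_1 = 5.75; p_1 = 2.75; q_1 = 4.75; a_2 = 10.5; b_2 = 10; s_2 = 2.5; t_2 = 7.25; a_3 = 11.25; b_3 = 5.75; c_3 = 4.25; t_3 = 5.5; a_4 = 1.5; b_4 = 6.75; c_4 = 4.5; q_4 = 2.25; t_4 = 2.75; a_5 = 11; b_5 = 3.5; s_5 = 1.5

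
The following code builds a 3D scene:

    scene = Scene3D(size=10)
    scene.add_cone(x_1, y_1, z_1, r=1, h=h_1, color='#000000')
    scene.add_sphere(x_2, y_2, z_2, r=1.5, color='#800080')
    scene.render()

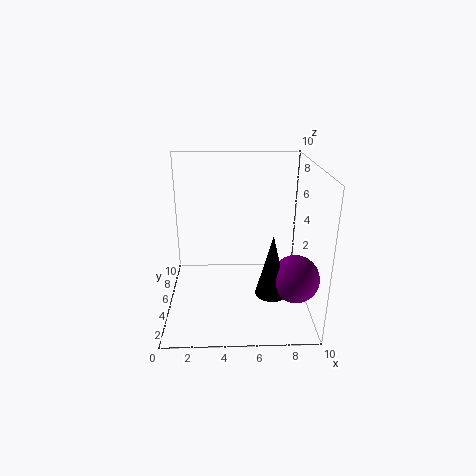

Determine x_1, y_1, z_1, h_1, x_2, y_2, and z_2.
x_1 = 7
y_1 = 2
z_1 = 2.5
h_1 = 4
x_2 = 8.5
y_2 = 2
z_2 = 3.5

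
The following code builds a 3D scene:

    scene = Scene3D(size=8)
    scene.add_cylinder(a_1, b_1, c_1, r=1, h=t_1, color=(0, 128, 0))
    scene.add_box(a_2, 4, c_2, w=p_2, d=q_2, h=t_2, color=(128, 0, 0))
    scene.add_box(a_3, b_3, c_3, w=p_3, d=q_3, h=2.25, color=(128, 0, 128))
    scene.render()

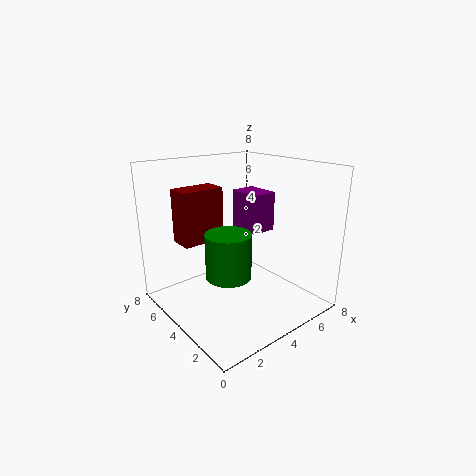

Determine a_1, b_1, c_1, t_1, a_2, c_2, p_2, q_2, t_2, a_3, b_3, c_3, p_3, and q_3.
a_1 = 1.25, b_1 = 1.25, c_1 = 3.75, t_1 = 2, a_2 = 0.75, c_2 = 4.25, p_2 = 2.25, q_2 = 1.25, t_2 = 2.75, a_3 = 5, b_3 = 3.75, c_3 = 4, p_3 = 1.5, q_3 = 2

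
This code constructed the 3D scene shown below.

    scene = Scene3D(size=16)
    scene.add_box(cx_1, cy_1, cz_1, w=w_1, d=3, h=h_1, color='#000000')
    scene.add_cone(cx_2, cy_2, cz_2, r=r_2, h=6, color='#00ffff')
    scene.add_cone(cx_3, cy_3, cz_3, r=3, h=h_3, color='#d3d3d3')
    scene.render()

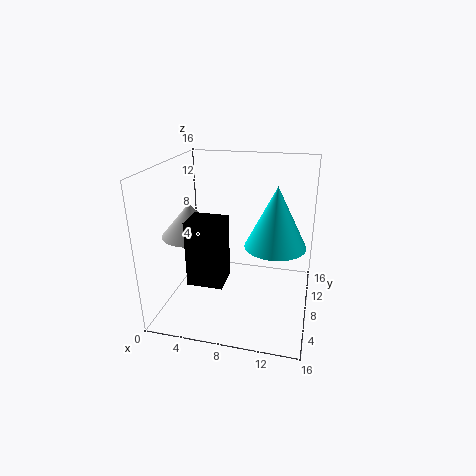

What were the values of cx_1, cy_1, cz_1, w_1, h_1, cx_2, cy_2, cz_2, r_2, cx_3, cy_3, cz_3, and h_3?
cx_1 = 4.5, cy_1 = 1.5, cz_1 = 5.5, w_1 = 3.5, h_1 = 6.5, cx_2 = 12.5, cy_2 = 5, cz_2 = 9, r_2 = 3, cx_3 = 3.5, cy_3 = 5.5, cz_3 = 9, h_3 = 3.5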